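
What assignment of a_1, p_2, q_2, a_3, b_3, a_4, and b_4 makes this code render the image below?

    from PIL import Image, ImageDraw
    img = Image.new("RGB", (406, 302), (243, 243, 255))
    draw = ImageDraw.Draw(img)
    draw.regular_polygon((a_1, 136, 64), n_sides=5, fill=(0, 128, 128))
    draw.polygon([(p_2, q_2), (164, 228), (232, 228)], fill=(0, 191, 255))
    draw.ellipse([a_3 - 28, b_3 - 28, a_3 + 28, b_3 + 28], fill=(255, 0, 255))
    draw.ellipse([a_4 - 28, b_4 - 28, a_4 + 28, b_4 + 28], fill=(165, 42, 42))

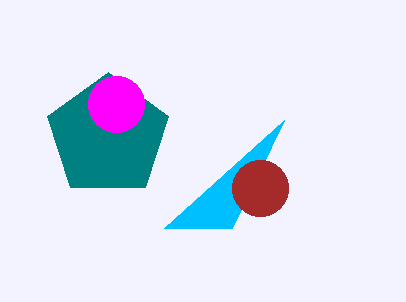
a_1 = 108, p_2 = 284, q_2 = 120, a_3 = 116, b_3 = 104, a_4 = 260, b_4 = 188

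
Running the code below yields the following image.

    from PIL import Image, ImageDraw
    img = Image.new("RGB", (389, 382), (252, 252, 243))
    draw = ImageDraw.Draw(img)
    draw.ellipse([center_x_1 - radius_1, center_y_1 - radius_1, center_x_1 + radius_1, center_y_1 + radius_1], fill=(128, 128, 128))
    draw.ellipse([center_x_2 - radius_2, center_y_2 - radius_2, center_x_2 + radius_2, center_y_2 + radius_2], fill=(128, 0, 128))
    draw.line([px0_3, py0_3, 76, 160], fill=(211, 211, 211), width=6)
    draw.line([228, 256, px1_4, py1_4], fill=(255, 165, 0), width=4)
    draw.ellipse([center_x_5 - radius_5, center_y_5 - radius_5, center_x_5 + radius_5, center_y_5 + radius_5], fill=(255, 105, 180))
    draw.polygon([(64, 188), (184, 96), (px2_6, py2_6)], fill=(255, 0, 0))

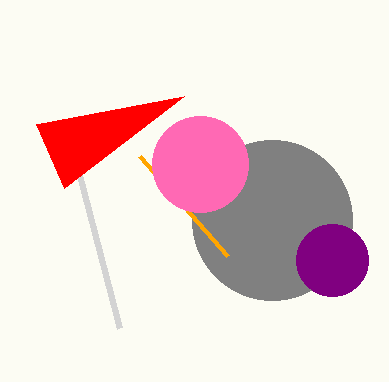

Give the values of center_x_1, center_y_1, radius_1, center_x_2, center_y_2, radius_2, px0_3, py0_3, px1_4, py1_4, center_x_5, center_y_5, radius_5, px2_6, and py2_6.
center_x_1 = 272; center_y_1 = 220; radius_1 = 80; center_x_2 = 332; center_y_2 = 260; radius_2 = 36; px0_3 = 120; py0_3 = 328; px1_4 = 140; py1_4 = 156; center_x_5 = 200; center_y_5 = 164; radius_5 = 48; px2_6 = 36; py2_6 = 124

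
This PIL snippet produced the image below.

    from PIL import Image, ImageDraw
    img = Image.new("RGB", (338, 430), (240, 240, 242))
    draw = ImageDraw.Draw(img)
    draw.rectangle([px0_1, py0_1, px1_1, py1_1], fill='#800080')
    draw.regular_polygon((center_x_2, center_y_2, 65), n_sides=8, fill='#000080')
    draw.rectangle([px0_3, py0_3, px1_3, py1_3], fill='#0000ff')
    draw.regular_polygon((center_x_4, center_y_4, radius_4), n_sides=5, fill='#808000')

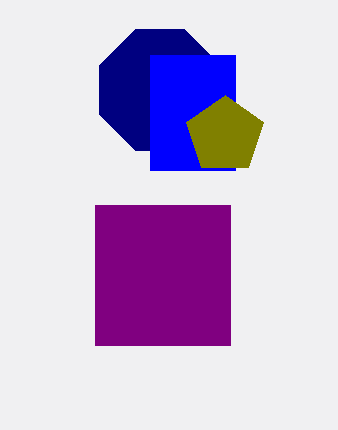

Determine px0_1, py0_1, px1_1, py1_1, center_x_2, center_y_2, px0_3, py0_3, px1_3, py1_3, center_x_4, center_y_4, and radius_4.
px0_1 = 95
py0_1 = 205
px1_1 = 230
py1_1 = 345
center_x_2 = 160
center_y_2 = 90
px0_3 = 150
py0_3 = 55
px1_3 = 235
py1_3 = 170
center_x_4 = 225
center_y_4 = 135
radius_4 = 40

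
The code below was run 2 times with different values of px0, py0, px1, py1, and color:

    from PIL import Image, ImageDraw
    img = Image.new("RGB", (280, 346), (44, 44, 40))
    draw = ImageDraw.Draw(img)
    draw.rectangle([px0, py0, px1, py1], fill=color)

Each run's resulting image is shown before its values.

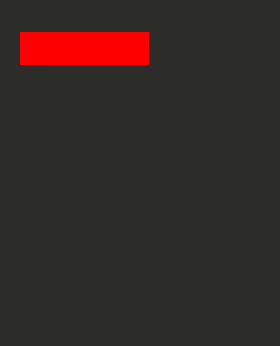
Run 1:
px0 = 20, py0 = 32, px1 = 148, py1 = 64, color = 'red'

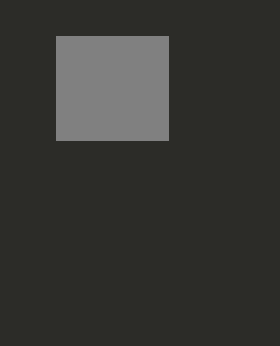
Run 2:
px0 = 56; py0 = 36; px1 = 168; py1 = 140; color = 'gray'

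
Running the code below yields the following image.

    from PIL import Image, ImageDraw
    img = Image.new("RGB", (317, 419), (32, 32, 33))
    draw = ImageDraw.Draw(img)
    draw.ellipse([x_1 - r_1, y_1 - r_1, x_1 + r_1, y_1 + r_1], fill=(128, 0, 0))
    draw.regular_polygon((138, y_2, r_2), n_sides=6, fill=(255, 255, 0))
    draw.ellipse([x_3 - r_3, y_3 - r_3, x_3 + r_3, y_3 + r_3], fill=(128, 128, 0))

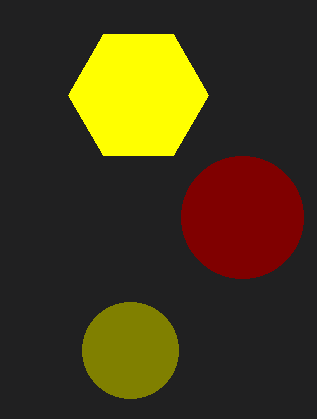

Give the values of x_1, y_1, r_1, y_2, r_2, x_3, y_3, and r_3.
x_1 = 242, y_1 = 217, r_1 = 61, y_2 = 95, r_2 = 70, x_3 = 130, y_3 = 350, r_3 = 48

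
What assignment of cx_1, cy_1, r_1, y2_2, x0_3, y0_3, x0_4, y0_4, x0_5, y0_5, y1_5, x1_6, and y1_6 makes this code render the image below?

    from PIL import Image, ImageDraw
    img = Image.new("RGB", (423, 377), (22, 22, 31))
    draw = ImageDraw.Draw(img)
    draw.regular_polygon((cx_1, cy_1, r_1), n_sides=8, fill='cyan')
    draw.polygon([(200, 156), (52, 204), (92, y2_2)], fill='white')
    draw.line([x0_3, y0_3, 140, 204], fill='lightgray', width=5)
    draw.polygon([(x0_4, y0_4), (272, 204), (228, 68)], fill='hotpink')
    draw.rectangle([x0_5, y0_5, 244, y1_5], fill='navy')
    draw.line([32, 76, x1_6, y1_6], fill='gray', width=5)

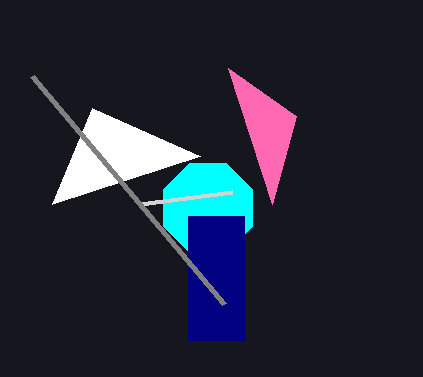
cx_1 = 208; cy_1 = 208; r_1 = 48; y2_2 = 108; x0_3 = 232; y0_3 = 192; x0_4 = 296; y0_4 = 116; x0_5 = 188; y0_5 = 216; y1_5 = 340; x1_6 = 224; y1_6 = 304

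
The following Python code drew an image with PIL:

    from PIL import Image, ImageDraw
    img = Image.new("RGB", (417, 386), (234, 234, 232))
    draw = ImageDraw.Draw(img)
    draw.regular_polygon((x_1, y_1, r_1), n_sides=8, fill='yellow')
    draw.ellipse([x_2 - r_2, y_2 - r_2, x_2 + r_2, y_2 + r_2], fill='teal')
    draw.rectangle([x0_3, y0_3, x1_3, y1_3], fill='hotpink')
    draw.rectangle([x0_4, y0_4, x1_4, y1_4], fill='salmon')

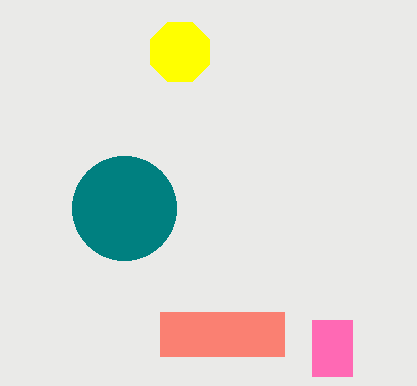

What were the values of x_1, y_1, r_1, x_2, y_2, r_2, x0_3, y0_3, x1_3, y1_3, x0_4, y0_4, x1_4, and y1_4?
x_1 = 180, y_1 = 52, r_1 = 32, x_2 = 124, y_2 = 208, r_2 = 52, x0_3 = 312, y0_3 = 320, x1_3 = 352, y1_3 = 376, x0_4 = 160, y0_4 = 312, x1_4 = 284, y1_4 = 356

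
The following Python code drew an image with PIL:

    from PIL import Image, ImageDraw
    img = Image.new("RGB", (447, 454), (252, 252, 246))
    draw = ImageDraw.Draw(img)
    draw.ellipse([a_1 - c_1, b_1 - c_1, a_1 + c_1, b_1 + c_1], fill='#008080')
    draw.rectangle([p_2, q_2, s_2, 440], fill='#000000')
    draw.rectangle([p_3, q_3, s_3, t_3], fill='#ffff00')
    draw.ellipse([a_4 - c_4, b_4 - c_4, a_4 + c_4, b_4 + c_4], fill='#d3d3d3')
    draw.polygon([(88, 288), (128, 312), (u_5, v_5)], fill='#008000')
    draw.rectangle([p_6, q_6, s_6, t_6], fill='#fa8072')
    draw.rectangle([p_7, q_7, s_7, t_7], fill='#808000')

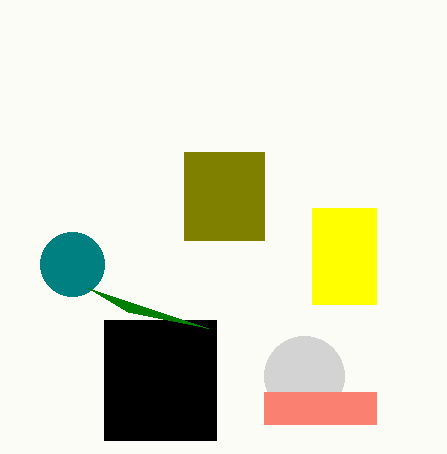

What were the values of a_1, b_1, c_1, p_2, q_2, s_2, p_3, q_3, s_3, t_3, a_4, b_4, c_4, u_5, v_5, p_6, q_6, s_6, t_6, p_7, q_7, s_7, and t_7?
a_1 = 72; b_1 = 264; c_1 = 32; p_2 = 104; q_2 = 320; s_2 = 216; p_3 = 312; q_3 = 208; s_3 = 376; t_3 = 304; a_4 = 304; b_4 = 376; c_4 = 40; u_5 = 208; v_5 = 328; p_6 = 264; q_6 = 392; s_6 = 376; t_6 = 424; p_7 = 184; q_7 = 152; s_7 = 264; t_7 = 240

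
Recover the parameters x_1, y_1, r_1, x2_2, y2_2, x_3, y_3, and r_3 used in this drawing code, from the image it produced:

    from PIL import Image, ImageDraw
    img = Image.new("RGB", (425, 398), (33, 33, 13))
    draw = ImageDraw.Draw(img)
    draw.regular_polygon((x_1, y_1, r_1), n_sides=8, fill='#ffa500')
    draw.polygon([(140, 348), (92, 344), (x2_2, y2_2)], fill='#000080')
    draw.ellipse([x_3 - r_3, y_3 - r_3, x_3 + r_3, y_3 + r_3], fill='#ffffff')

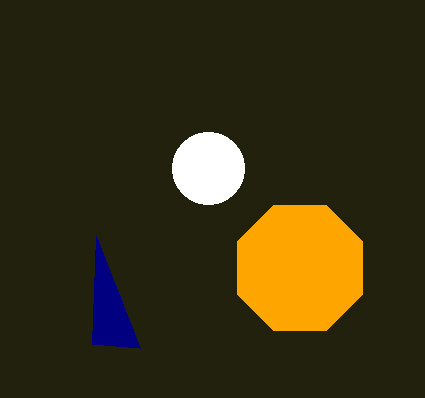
x_1 = 300; y_1 = 268; r_1 = 68; x2_2 = 96; y2_2 = 236; x_3 = 208; y_3 = 168; r_3 = 36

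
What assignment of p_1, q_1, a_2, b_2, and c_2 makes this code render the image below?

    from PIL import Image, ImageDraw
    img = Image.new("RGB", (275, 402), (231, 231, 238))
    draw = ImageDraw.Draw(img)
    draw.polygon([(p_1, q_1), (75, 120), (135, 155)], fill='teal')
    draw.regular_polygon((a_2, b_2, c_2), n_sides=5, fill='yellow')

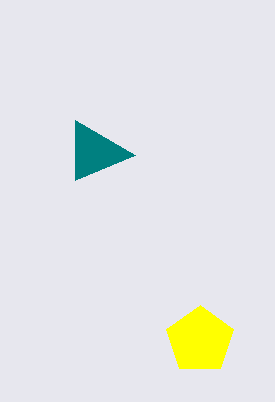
p_1 = 75, q_1 = 180, a_2 = 200, b_2 = 340, c_2 = 35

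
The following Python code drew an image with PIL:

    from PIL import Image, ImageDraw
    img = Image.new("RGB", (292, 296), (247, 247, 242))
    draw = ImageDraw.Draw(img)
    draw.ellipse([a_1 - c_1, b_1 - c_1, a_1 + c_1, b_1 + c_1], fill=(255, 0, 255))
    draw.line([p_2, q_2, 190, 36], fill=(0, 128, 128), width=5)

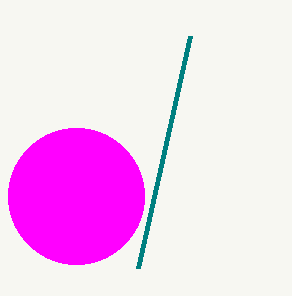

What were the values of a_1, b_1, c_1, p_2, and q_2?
a_1 = 76
b_1 = 196
c_1 = 68
p_2 = 138
q_2 = 268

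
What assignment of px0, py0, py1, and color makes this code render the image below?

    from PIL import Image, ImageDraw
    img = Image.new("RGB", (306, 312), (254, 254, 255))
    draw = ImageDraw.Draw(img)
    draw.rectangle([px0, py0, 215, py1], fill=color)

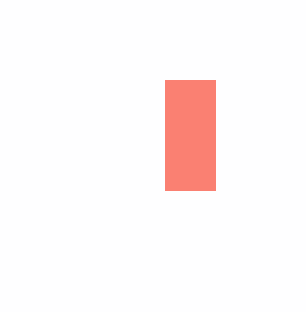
px0 = 165
py0 = 80
py1 = 190
color = 'salmon'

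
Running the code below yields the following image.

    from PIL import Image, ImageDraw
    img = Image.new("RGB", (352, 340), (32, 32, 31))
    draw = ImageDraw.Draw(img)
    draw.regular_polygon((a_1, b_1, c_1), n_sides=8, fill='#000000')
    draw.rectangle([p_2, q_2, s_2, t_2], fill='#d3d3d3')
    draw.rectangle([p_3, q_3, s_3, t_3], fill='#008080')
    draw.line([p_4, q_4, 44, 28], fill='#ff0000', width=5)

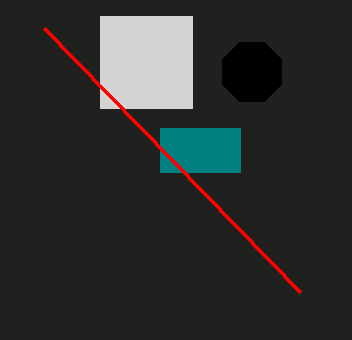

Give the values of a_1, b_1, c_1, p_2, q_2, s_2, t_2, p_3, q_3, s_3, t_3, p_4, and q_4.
a_1 = 252, b_1 = 72, c_1 = 32, p_2 = 100, q_2 = 16, s_2 = 192, t_2 = 108, p_3 = 160, q_3 = 128, s_3 = 240, t_3 = 172, p_4 = 300, q_4 = 292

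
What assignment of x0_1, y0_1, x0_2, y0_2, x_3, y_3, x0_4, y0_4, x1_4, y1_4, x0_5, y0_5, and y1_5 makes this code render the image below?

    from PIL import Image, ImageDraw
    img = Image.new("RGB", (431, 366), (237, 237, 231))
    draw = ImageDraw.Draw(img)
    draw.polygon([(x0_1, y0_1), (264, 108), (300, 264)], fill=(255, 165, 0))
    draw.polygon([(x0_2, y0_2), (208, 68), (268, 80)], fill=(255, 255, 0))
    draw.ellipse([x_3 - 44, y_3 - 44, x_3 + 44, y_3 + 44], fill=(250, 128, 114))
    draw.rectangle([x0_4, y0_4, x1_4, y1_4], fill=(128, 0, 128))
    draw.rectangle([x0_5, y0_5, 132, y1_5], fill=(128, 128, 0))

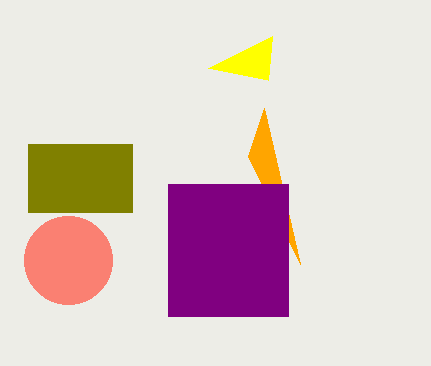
x0_1 = 248, y0_1 = 156, x0_2 = 272, y0_2 = 36, x_3 = 68, y_3 = 260, x0_4 = 168, y0_4 = 184, x1_4 = 288, y1_4 = 316, x0_5 = 28, y0_5 = 144, y1_5 = 212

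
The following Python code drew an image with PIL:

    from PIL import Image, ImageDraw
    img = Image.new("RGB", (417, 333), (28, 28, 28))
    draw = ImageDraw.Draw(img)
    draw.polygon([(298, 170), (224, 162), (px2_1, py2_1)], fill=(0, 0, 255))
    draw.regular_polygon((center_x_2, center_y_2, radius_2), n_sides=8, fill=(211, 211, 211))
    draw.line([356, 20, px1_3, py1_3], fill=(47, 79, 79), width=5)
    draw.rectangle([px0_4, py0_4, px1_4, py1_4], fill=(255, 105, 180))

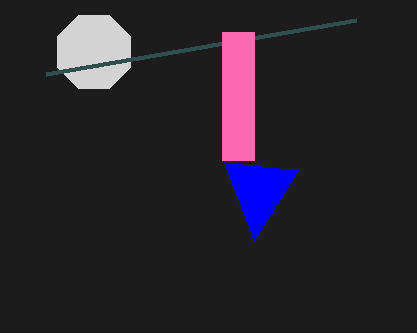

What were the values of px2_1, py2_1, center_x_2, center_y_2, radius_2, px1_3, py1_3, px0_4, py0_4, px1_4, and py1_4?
px2_1 = 254, py2_1 = 240, center_x_2 = 94, center_y_2 = 52, radius_2 = 40, px1_3 = 46, py1_3 = 74, px0_4 = 222, py0_4 = 32, px1_4 = 254, py1_4 = 160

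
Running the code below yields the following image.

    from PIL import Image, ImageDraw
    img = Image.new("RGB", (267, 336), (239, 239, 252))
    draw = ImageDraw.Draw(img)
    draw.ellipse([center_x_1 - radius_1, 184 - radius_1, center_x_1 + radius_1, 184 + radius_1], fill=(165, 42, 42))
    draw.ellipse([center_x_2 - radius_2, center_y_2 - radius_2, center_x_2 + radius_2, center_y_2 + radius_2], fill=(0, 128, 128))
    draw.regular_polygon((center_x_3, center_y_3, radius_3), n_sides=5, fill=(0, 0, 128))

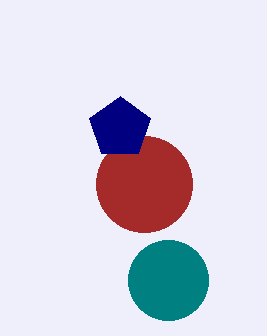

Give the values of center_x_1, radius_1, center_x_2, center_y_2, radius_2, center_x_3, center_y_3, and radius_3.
center_x_1 = 144; radius_1 = 48; center_x_2 = 168; center_y_2 = 280; radius_2 = 40; center_x_3 = 120; center_y_3 = 128; radius_3 = 32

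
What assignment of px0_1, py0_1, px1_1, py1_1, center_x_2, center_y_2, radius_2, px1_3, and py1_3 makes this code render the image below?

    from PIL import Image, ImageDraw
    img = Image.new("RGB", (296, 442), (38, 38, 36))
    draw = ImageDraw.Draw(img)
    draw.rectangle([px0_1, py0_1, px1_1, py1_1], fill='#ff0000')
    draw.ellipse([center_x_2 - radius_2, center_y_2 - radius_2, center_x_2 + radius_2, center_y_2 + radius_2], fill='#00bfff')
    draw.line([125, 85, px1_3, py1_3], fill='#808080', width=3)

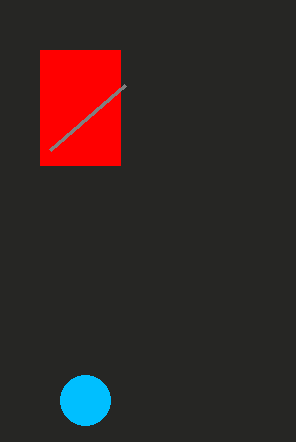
px0_1 = 40, py0_1 = 50, px1_1 = 120, py1_1 = 165, center_x_2 = 85, center_y_2 = 400, radius_2 = 25, px1_3 = 50, py1_3 = 150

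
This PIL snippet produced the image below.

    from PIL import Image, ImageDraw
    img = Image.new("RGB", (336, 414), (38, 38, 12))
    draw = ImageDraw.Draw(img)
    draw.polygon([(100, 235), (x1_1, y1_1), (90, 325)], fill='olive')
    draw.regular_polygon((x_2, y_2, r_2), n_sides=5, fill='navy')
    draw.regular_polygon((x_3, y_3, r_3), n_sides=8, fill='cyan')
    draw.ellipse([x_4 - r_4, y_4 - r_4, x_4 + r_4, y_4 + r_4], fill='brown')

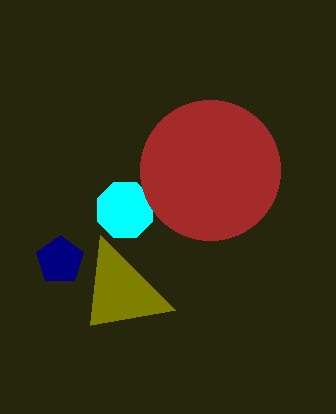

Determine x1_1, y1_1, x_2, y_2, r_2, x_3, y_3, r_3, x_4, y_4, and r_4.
x1_1 = 175; y1_1 = 310; x_2 = 60; y_2 = 260; r_2 = 25; x_3 = 125; y_3 = 210; r_3 = 30; x_4 = 210; y_4 = 170; r_4 = 70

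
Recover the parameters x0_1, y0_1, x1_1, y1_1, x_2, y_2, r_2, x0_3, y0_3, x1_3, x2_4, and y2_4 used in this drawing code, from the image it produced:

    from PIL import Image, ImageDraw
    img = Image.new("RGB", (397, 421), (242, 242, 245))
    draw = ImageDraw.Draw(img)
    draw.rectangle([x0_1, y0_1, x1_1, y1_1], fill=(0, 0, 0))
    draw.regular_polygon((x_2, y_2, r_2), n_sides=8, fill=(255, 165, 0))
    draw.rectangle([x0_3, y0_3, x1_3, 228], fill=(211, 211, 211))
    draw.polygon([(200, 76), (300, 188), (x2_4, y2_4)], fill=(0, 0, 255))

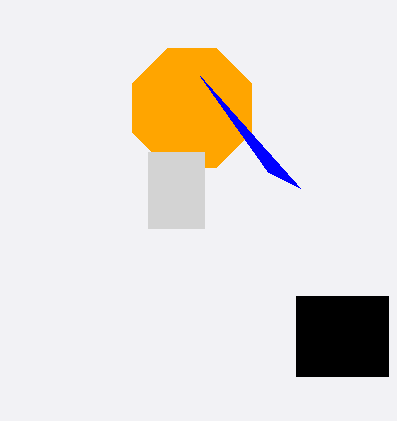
x0_1 = 296; y0_1 = 296; x1_1 = 388; y1_1 = 376; x_2 = 192; y_2 = 108; r_2 = 64; x0_3 = 148; y0_3 = 152; x1_3 = 204; x2_4 = 268; y2_4 = 172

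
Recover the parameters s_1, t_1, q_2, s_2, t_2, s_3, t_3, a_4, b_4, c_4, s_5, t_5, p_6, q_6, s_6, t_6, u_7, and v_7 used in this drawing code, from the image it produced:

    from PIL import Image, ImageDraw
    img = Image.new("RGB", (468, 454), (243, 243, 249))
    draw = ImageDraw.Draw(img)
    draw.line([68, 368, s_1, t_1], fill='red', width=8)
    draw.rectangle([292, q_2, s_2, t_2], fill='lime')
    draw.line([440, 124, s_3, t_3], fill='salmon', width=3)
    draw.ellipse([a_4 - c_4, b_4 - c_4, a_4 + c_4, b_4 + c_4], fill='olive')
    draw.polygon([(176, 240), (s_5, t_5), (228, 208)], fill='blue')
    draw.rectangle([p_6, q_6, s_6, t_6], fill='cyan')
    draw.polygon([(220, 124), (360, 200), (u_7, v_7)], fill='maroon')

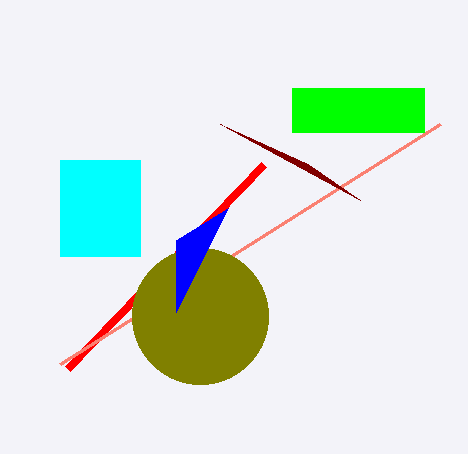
s_1 = 264, t_1 = 164, q_2 = 88, s_2 = 424, t_2 = 132, s_3 = 60, t_3 = 364, a_4 = 200, b_4 = 316, c_4 = 68, s_5 = 176, t_5 = 312, p_6 = 60, q_6 = 160, s_6 = 140, t_6 = 256, u_7 = 308, v_7 = 164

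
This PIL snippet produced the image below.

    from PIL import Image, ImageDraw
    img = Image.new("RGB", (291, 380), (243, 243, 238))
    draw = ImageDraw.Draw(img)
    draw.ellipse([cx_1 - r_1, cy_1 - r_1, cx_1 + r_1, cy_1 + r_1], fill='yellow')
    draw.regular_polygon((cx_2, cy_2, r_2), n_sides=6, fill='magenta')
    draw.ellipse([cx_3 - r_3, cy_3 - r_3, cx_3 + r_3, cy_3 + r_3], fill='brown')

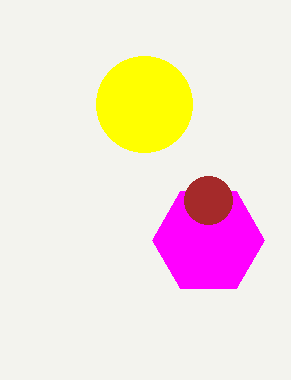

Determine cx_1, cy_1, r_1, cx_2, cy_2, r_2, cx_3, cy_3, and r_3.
cx_1 = 144
cy_1 = 104
r_1 = 48
cx_2 = 208
cy_2 = 240
r_2 = 56
cx_3 = 208
cy_3 = 200
r_3 = 24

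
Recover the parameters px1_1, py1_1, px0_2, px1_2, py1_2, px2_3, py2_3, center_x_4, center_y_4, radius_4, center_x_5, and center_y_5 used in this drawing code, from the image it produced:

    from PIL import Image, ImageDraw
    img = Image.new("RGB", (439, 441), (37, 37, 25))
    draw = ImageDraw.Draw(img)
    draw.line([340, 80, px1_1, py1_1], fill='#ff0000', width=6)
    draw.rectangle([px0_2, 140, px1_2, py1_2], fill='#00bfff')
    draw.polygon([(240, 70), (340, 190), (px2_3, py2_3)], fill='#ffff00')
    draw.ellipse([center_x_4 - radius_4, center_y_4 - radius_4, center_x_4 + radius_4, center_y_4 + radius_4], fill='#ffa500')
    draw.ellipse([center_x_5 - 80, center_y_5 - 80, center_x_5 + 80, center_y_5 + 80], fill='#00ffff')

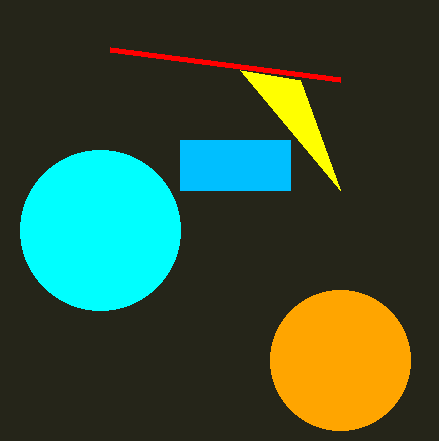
px1_1 = 110
py1_1 = 50
px0_2 = 180
px1_2 = 290
py1_2 = 190
px2_3 = 300
py2_3 = 80
center_x_4 = 340
center_y_4 = 360
radius_4 = 70
center_x_5 = 100
center_y_5 = 230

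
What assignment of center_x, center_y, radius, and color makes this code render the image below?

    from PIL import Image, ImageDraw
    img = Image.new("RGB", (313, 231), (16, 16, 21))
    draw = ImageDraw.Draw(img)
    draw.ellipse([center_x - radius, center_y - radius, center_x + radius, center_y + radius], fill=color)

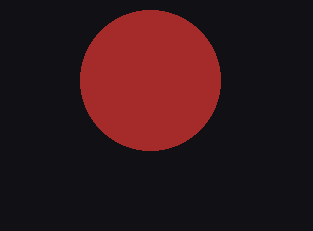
center_x = 150; center_y = 80; radius = 70; color = 'brown'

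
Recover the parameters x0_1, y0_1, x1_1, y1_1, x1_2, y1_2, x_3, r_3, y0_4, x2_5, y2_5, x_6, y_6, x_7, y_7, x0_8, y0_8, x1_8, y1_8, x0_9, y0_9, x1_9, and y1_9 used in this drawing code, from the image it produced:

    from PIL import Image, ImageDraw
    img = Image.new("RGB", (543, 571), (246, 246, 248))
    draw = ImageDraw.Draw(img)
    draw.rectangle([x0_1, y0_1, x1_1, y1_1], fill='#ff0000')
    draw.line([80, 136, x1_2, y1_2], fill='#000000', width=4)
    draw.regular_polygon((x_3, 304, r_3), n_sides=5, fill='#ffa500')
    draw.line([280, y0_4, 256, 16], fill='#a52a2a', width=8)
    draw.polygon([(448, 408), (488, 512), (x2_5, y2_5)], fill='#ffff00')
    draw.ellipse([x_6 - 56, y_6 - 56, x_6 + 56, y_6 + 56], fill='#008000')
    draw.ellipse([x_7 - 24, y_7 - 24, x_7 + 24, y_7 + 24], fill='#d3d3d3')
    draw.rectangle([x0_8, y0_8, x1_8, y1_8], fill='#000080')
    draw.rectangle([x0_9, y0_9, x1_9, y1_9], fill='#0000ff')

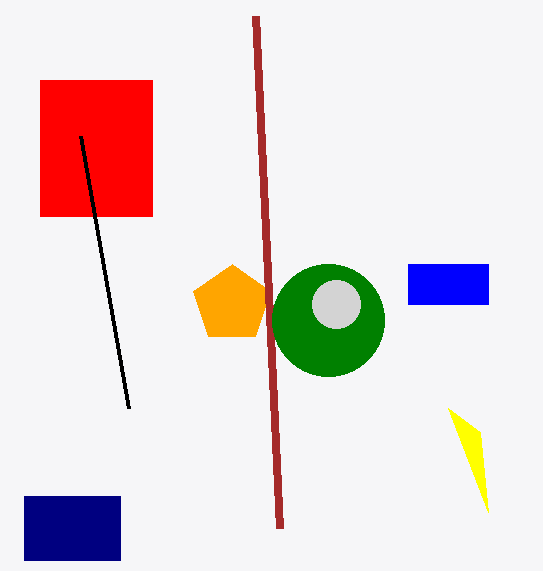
x0_1 = 40
y0_1 = 80
x1_1 = 152
y1_1 = 216
x1_2 = 128
y1_2 = 408
x_3 = 232
r_3 = 40
y0_4 = 528
x2_5 = 480
y2_5 = 432
x_6 = 328
y_6 = 320
x_7 = 336
y_7 = 304
x0_8 = 24
y0_8 = 496
x1_8 = 120
y1_8 = 560
x0_9 = 408
y0_9 = 264
x1_9 = 488
y1_9 = 304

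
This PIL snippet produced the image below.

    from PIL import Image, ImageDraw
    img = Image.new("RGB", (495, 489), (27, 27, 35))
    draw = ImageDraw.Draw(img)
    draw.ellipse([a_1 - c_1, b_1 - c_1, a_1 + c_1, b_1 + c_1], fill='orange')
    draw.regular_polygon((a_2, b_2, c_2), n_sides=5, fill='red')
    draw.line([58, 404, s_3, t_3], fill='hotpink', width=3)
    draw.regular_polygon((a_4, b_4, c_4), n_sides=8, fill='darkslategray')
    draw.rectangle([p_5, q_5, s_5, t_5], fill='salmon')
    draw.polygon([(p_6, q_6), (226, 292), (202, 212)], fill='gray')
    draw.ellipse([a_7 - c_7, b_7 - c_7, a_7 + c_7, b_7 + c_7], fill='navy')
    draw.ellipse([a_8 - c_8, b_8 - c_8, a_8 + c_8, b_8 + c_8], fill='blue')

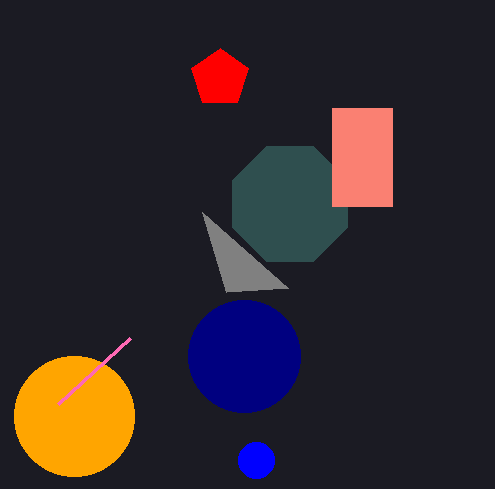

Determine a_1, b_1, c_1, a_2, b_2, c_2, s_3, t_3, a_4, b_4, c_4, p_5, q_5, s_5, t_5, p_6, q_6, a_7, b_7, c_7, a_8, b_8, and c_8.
a_1 = 74, b_1 = 416, c_1 = 60, a_2 = 220, b_2 = 78, c_2 = 30, s_3 = 130, t_3 = 338, a_4 = 290, b_4 = 204, c_4 = 62, p_5 = 332, q_5 = 108, s_5 = 392, t_5 = 206, p_6 = 288, q_6 = 288, a_7 = 244, b_7 = 356, c_7 = 56, a_8 = 256, b_8 = 460, c_8 = 18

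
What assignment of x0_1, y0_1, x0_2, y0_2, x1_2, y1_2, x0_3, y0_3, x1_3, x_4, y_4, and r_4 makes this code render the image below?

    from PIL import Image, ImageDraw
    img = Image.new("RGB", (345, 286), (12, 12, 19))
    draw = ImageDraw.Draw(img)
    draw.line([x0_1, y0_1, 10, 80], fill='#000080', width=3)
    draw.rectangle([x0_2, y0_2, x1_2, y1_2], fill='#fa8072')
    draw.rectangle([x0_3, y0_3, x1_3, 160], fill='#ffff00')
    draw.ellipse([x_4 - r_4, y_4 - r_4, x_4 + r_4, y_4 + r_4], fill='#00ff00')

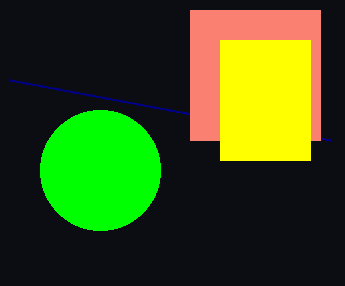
x0_1 = 330
y0_1 = 140
x0_2 = 190
y0_2 = 10
x1_2 = 320
y1_2 = 140
x0_3 = 220
y0_3 = 40
x1_3 = 310
x_4 = 100
y_4 = 170
r_4 = 60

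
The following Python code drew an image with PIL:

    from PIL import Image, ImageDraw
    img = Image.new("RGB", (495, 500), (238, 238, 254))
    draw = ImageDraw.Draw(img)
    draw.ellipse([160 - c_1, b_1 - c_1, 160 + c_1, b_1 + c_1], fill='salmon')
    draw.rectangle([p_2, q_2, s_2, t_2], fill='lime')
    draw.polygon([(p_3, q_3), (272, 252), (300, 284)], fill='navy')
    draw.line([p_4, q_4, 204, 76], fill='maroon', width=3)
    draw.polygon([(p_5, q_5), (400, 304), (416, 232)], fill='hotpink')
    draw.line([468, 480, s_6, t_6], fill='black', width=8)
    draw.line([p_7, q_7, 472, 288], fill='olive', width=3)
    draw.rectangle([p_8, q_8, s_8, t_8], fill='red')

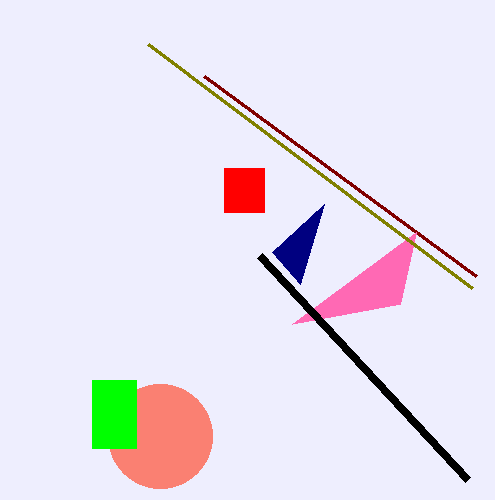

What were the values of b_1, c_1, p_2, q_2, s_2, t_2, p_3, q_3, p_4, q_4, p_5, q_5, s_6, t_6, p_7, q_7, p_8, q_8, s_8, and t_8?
b_1 = 436
c_1 = 52
p_2 = 92
q_2 = 380
s_2 = 136
t_2 = 448
p_3 = 324
q_3 = 204
p_4 = 476
q_4 = 276
p_5 = 292
q_5 = 324
s_6 = 260
t_6 = 256
p_7 = 148
q_7 = 44
p_8 = 224
q_8 = 168
s_8 = 264
t_8 = 212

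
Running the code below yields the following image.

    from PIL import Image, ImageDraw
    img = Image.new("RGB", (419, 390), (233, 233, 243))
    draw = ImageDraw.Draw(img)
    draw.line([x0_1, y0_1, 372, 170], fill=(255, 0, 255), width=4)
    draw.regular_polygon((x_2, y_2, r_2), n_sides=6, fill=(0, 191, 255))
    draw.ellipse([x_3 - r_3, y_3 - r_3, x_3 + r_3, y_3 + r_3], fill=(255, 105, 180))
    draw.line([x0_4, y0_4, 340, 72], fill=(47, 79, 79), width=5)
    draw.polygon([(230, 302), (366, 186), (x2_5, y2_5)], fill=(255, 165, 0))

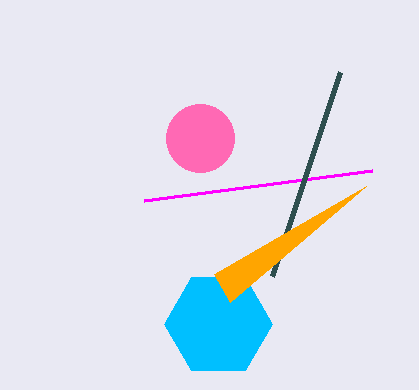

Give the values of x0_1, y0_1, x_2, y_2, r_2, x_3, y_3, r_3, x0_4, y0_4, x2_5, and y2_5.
x0_1 = 144
y0_1 = 200
x_2 = 218
y_2 = 324
r_2 = 54
x_3 = 200
y_3 = 138
r_3 = 34
x0_4 = 272
y0_4 = 276
x2_5 = 214
y2_5 = 274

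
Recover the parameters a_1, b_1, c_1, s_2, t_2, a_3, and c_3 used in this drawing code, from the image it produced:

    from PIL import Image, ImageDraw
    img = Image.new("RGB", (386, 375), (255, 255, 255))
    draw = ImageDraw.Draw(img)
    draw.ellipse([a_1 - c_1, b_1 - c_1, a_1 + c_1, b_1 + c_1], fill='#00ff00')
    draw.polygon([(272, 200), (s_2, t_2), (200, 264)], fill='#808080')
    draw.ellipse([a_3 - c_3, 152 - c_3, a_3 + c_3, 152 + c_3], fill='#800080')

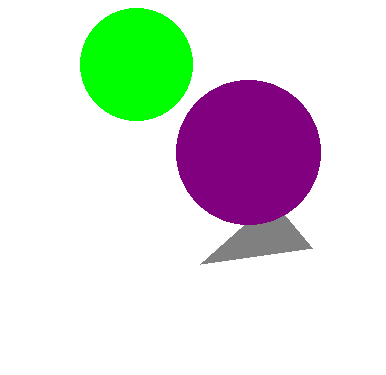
a_1 = 136; b_1 = 64; c_1 = 56; s_2 = 312; t_2 = 248; a_3 = 248; c_3 = 72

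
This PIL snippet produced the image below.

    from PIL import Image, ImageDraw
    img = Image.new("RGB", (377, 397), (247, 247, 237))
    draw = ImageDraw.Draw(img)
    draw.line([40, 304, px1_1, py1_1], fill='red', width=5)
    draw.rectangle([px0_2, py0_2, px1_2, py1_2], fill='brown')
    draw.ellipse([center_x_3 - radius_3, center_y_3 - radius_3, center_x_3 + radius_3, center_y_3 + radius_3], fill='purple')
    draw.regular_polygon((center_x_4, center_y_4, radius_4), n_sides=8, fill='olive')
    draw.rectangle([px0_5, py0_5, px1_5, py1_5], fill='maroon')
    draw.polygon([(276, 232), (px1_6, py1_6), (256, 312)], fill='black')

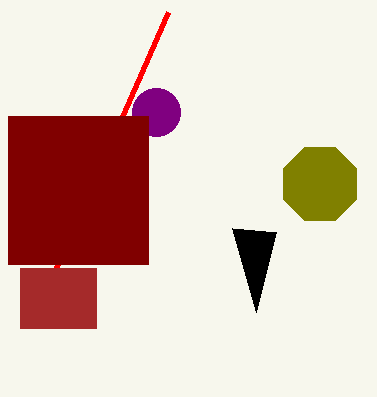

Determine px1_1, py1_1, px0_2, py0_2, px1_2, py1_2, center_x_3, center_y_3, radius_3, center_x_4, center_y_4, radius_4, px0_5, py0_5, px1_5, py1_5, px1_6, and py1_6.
px1_1 = 168, py1_1 = 12, px0_2 = 20, py0_2 = 268, px1_2 = 96, py1_2 = 328, center_x_3 = 156, center_y_3 = 112, radius_3 = 24, center_x_4 = 320, center_y_4 = 184, radius_4 = 40, px0_5 = 8, py0_5 = 116, px1_5 = 148, py1_5 = 264, px1_6 = 232, py1_6 = 228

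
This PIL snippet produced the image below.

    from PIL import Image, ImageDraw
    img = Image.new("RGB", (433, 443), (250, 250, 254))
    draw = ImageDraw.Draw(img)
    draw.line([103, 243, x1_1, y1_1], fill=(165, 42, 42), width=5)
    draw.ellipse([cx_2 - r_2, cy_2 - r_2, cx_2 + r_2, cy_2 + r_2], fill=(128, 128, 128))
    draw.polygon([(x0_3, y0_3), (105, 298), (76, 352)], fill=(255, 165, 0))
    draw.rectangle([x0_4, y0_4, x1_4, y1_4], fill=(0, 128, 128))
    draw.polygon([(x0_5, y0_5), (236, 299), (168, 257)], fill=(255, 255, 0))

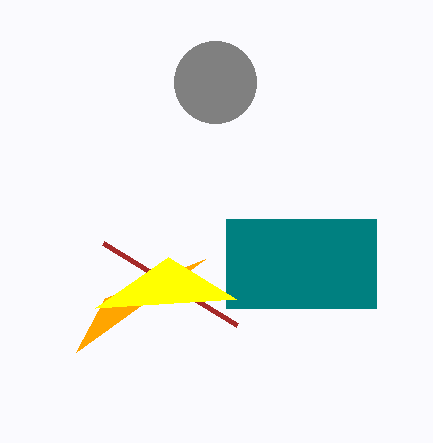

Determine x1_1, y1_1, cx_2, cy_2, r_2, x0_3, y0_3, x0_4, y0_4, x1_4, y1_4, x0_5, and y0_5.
x1_1 = 237, y1_1 = 325, cx_2 = 215, cy_2 = 82, r_2 = 41, x0_3 = 205, y0_3 = 259, x0_4 = 226, y0_4 = 219, x1_4 = 376, y1_4 = 308, x0_5 = 95, y0_5 = 308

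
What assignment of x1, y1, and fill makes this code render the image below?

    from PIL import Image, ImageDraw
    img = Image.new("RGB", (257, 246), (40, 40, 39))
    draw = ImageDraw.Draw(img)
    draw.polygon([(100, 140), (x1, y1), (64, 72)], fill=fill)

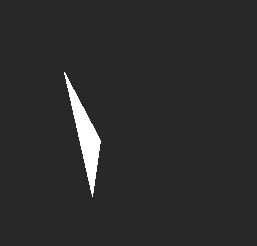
x1 = 92
y1 = 196
fill = 'white'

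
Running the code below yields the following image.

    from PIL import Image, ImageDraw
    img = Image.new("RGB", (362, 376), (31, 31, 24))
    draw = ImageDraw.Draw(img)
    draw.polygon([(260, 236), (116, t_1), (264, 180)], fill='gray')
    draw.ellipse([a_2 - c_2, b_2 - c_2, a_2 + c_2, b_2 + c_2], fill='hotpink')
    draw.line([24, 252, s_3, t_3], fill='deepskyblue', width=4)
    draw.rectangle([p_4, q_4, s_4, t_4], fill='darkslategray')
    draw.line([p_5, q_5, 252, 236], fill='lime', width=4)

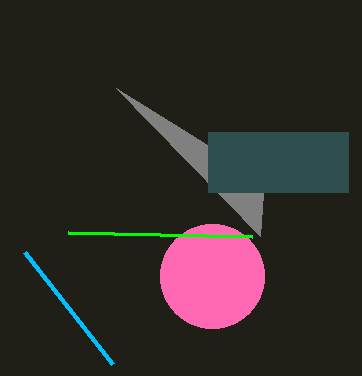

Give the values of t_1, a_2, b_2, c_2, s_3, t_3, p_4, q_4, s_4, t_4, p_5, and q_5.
t_1 = 88
a_2 = 212
b_2 = 276
c_2 = 52
s_3 = 112
t_3 = 364
p_4 = 208
q_4 = 132
s_4 = 348
t_4 = 192
p_5 = 68
q_5 = 232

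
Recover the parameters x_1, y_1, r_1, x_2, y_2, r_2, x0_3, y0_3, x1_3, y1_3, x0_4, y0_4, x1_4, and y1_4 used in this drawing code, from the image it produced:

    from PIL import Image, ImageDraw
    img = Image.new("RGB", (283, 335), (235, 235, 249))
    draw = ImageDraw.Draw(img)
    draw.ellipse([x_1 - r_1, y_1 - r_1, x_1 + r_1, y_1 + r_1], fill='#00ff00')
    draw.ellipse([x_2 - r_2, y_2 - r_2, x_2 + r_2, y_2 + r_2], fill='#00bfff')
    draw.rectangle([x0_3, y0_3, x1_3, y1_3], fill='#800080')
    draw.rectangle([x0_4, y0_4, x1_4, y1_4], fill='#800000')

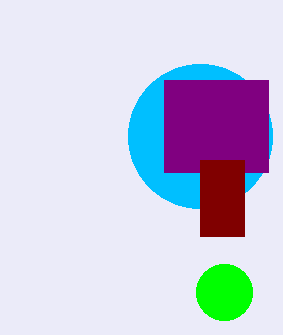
x_1 = 224, y_1 = 292, r_1 = 28, x_2 = 200, y_2 = 136, r_2 = 72, x0_3 = 164, y0_3 = 80, x1_3 = 268, y1_3 = 172, x0_4 = 200, y0_4 = 160, x1_4 = 244, y1_4 = 236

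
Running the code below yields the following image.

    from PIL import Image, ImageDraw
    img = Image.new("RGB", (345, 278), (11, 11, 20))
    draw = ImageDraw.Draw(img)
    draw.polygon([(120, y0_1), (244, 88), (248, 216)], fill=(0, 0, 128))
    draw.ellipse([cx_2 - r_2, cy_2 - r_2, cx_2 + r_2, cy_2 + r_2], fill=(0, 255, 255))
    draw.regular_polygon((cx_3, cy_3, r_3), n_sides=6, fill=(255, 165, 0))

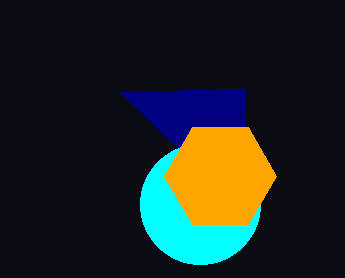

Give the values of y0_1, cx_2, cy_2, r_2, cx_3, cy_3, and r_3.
y0_1 = 92, cx_2 = 200, cy_2 = 204, r_2 = 60, cx_3 = 220, cy_3 = 176, r_3 = 56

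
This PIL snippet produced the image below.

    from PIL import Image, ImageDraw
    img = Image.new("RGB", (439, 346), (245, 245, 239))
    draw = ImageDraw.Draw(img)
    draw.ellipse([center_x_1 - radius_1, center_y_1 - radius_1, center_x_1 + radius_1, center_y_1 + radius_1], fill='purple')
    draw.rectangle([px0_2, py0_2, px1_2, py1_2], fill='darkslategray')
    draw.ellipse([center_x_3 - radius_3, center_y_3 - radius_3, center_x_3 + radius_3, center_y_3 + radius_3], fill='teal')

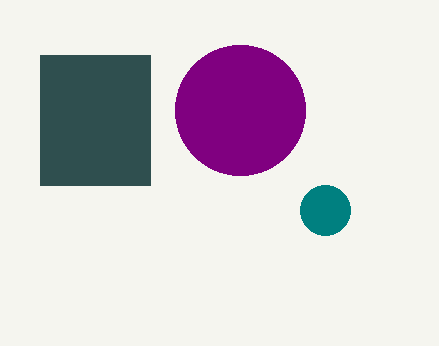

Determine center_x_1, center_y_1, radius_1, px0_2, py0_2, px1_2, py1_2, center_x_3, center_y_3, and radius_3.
center_x_1 = 240; center_y_1 = 110; radius_1 = 65; px0_2 = 40; py0_2 = 55; px1_2 = 150; py1_2 = 185; center_x_3 = 325; center_y_3 = 210; radius_3 = 25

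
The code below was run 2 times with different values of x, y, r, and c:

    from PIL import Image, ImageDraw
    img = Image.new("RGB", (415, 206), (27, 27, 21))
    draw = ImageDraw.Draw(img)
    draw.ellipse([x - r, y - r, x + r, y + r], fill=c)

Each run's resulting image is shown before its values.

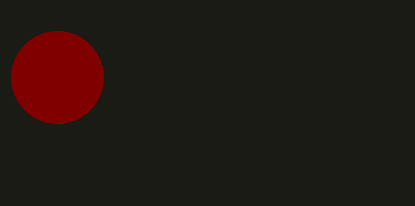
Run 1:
x = 57
y = 77
r = 46
c = 'maroon'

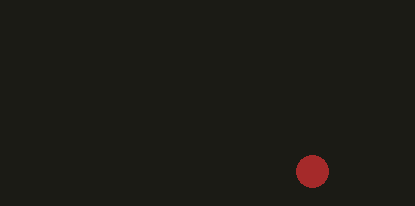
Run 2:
x = 312
y = 171
r = 16
c = 'brown'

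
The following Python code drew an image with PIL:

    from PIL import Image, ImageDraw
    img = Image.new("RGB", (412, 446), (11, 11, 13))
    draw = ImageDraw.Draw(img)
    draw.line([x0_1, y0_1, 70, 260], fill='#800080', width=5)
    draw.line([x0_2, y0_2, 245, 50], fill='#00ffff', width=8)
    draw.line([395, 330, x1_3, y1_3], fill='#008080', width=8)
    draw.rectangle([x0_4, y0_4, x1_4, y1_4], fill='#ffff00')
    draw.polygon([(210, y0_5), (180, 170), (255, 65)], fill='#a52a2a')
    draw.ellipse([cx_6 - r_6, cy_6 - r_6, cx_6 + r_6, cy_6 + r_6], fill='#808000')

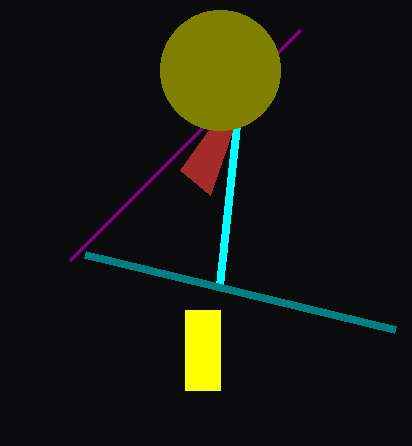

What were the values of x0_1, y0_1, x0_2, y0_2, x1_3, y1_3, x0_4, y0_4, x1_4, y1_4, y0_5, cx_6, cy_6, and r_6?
x0_1 = 300; y0_1 = 30; x0_2 = 220; y0_2 = 285; x1_3 = 85; y1_3 = 255; x0_4 = 185; y0_4 = 310; x1_4 = 220; y1_4 = 390; y0_5 = 195; cx_6 = 220; cy_6 = 70; r_6 = 60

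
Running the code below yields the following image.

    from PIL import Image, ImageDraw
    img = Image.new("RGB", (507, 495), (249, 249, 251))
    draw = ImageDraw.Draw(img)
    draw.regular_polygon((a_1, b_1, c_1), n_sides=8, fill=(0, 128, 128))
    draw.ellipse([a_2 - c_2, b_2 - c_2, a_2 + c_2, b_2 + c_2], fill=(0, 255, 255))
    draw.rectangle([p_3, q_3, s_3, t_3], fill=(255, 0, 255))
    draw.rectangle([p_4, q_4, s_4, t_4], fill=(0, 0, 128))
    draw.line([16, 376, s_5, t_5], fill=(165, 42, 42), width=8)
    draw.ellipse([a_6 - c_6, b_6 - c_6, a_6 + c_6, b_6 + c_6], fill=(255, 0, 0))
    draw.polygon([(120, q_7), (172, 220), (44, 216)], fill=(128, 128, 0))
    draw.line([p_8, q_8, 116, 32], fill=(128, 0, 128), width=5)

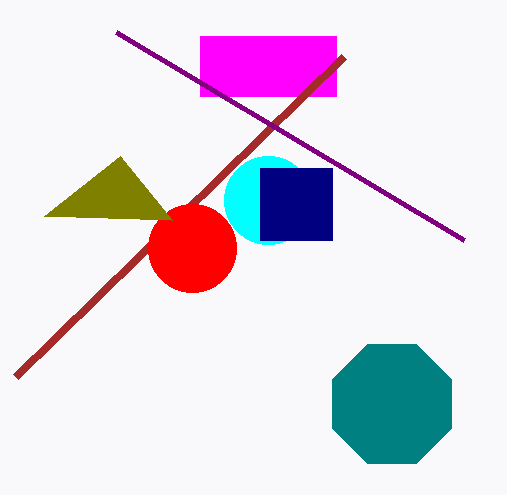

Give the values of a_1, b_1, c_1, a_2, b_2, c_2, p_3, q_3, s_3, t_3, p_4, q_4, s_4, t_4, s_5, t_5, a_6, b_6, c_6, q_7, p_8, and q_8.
a_1 = 392
b_1 = 404
c_1 = 64
a_2 = 268
b_2 = 200
c_2 = 44
p_3 = 200
q_3 = 36
s_3 = 336
t_3 = 96
p_4 = 260
q_4 = 168
s_4 = 332
t_4 = 240
s_5 = 344
t_5 = 56
a_6 = 192
b_6 = 248
c_6 = 44
q_7 = 156
p_8 = 464
q_8 = 240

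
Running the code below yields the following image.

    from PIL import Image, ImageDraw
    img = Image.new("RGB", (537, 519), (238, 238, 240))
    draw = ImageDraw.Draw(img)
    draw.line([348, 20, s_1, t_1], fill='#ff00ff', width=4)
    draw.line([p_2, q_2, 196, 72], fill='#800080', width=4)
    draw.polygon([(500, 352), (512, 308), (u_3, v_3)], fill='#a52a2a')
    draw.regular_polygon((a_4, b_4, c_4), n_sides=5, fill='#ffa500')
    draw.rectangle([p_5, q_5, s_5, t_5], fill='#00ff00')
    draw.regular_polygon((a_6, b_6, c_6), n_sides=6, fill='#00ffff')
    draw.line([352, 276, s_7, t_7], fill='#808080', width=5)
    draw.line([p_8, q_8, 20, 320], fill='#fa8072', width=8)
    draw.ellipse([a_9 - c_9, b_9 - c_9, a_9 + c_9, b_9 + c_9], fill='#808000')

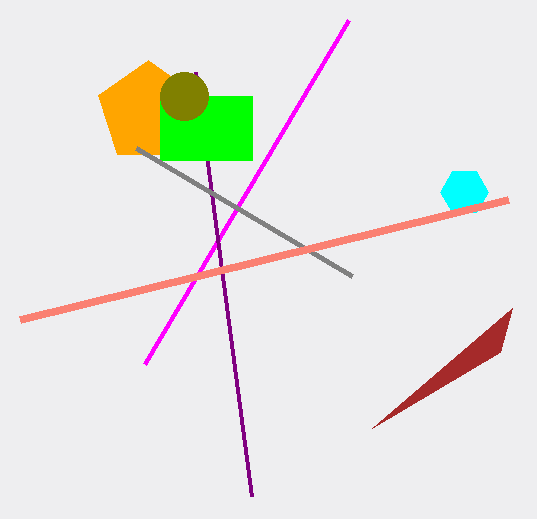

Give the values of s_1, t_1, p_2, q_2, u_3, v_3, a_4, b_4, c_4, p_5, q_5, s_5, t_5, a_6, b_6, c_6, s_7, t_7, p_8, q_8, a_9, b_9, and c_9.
s_1 = 144; t_1 = 364; p_2 = 252; q_2 = 496; u_3 = 372; v_3 = 428; a_4 = 148; b_4 = 112; c_4 = 52; p_5 = 160; q_5 = 96; s_5 = 252; t_5 = 160; a_6 = 464; b_6 = 192; c_6 = 24; s_7 = 136; t_7 = 148; p_8 = 508; q_8 = 200; a_9 = 184; b_9 = 96; c_9 = 24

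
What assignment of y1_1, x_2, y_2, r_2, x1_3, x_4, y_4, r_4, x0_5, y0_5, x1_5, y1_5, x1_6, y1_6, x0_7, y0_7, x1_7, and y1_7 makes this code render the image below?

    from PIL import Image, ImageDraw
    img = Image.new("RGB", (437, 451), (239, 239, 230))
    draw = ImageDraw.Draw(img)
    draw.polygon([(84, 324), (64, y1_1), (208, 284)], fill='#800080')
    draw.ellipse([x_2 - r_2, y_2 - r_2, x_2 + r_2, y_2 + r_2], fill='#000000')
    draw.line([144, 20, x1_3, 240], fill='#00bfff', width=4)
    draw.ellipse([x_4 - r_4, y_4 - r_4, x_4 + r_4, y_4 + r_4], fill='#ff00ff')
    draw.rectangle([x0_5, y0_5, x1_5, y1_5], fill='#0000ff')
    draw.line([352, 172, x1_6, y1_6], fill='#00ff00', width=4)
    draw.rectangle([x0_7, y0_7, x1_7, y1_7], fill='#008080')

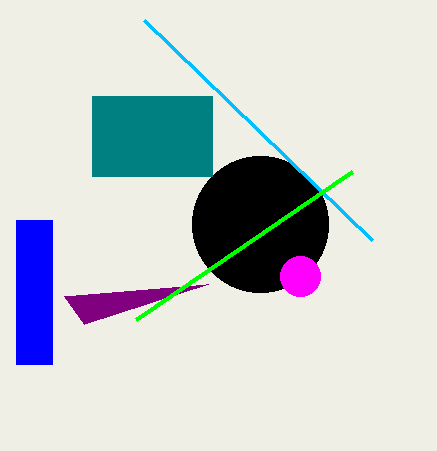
y1_1 = 296; x_2 = 260; y_2 = 224; r_2 = 68; x1_3 = 372; x_4 = 300; y_4 = 276; r_4 = 20; x0_5 = 16; y0_5 = 220; x1_5 = 52; y1_5 = 364; x1_6 = 136; y1_6 = 320; x0_7 = 92; y0_7 = 96; x1_7 = 212; y1_7 = 176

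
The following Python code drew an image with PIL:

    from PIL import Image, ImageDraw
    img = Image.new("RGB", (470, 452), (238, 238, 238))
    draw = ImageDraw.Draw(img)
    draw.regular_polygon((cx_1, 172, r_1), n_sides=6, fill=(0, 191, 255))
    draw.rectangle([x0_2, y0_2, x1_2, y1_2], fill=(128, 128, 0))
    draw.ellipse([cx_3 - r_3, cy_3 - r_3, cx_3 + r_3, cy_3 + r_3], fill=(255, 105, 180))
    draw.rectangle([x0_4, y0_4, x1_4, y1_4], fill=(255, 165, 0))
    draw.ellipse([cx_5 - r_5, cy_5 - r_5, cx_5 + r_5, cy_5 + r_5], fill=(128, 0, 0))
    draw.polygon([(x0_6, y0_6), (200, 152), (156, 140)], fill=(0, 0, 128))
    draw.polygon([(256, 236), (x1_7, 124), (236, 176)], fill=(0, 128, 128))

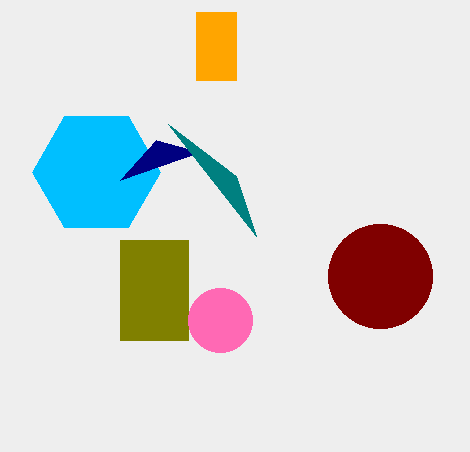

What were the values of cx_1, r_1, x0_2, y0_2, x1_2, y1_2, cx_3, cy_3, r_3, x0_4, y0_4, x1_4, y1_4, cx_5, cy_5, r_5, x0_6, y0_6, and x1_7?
cx_1 = 96, r_1 = 64, x0_2 = 120, y0_2 = 240, x1_2 = 188, y1_2 = 340, cx_3 = 220, cy_3 = 320, r_3 = 32, x0_4 = 196, y0_4 = 12, x1_4 = 236, y1_4 = 80, cx_5 = 380, cy_5 = 276, r_5 = 52, x0_6 = 120, y0_6 = 180, x1_7 = 168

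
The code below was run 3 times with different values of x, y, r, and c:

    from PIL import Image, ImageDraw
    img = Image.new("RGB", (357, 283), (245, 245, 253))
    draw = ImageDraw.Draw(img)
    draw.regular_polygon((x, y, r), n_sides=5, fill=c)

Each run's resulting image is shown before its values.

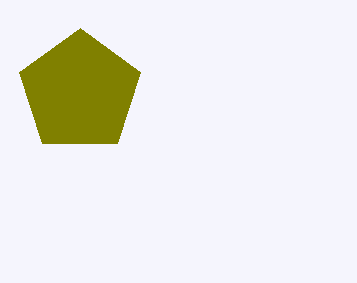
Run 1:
x = 80
y = 92
r = 64
c = 'olive'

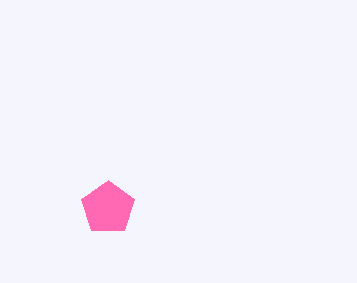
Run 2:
x = 108; y = 208; r = 28; c = 'hotpink'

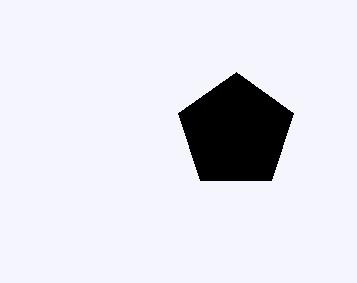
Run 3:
x = 236
y = 132
r = 60
c = 'black'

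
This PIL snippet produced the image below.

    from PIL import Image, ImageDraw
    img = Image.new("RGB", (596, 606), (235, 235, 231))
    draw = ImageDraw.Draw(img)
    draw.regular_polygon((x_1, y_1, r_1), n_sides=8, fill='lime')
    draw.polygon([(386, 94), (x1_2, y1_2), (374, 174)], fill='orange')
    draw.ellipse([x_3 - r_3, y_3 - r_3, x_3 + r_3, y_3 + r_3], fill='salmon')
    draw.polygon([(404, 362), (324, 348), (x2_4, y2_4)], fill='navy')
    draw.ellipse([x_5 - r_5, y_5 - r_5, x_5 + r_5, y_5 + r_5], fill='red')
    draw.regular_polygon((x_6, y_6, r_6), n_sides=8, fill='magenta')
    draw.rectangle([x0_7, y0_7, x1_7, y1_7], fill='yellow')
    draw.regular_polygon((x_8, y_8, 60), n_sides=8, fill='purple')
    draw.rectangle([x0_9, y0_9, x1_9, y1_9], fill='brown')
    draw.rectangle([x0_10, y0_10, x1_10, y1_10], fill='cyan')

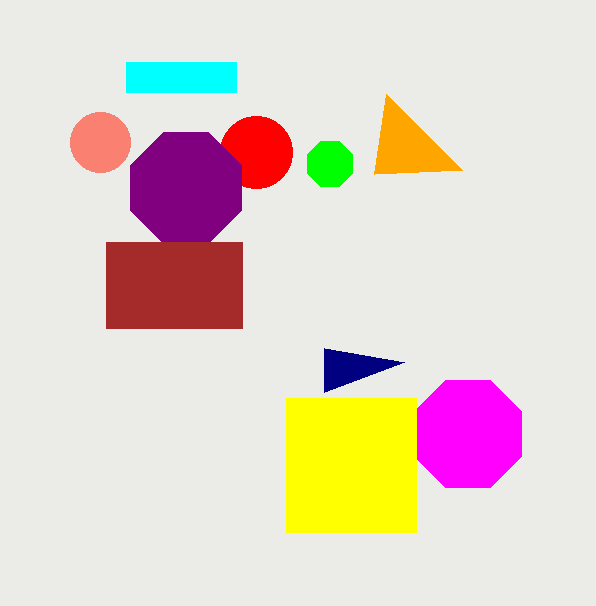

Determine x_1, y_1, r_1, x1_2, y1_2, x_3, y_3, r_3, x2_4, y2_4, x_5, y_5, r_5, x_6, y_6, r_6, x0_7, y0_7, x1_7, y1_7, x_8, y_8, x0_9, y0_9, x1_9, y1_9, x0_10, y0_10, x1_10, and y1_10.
x_1 = 330, y_1 = 164, r_1 = 24, x1_2 = 462, y1_2 = 170, x_3 = 100, y_3 = 142, r_3 = 30, x2_4 = 324, y2_4 = 392, x_5 = 256, y_5 = 152, r_5 = 36, x_6 = 468, y_6 = 434, r_6 = 58, x0_7 = 286, y0_7 = 398, x1_7 = 416, y1_7 = 532, x_8 = 186, y_8 = 188, x0_9 = 106, y0_9 = 242, x1_9 = 242, y1_9 = 328, x0_10 = 126, y0_10 = 62, x1_10 = 236, y1_10 = 92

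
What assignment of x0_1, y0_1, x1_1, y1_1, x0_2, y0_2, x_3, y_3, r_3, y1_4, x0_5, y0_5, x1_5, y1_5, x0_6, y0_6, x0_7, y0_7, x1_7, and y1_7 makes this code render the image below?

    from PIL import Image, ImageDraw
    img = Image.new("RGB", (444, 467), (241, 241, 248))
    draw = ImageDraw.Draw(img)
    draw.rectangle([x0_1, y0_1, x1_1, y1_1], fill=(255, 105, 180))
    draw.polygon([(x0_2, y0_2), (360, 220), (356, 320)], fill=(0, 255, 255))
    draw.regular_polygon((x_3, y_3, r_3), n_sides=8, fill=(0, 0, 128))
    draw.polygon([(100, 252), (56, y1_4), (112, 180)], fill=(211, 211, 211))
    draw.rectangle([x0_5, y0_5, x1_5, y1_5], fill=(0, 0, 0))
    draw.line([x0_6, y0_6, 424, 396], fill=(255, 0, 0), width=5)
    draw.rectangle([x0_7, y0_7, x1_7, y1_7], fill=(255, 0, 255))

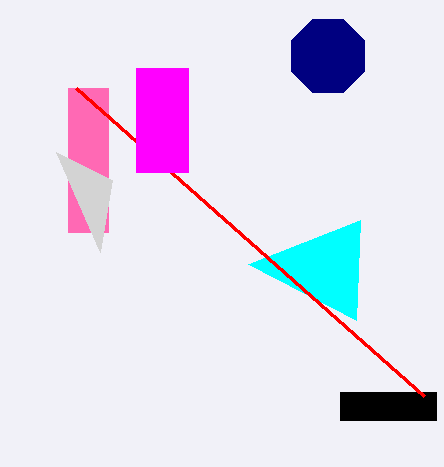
x0_1 = 68
y0_1 = 88
x1_1 = 108
y1_1 = 232
x0_2 = 248
y0_2 = 264
x_3 = 328
y_3 = 56
r_3 = 40
y1_4 = 152
x0_5 = 340
y0_5 = 392
x1_5 = 436
y1_5 = 420
x0_6 = 76
y0_6 = 88
x0_7 = 136
y0_7 = 68
x1_7 = 188
y1_7 = 172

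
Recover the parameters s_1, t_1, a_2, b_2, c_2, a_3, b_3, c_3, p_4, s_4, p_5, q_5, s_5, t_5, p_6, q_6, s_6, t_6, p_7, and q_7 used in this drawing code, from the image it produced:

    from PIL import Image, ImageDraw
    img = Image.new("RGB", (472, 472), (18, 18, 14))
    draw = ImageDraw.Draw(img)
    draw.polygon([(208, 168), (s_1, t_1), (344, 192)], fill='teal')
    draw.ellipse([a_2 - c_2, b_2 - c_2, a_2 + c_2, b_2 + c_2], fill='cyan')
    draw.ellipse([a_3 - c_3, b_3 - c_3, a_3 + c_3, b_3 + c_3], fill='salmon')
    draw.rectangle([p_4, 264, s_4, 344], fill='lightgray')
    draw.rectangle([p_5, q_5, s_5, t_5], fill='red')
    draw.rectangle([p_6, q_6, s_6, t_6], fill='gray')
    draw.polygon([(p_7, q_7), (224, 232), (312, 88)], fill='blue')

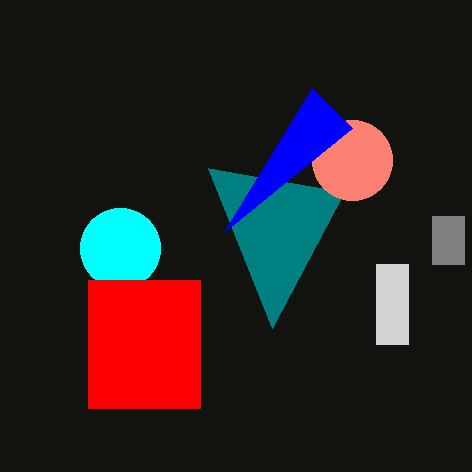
s_1 = 272; t_1 = 328; a_2 = 120; b_2 = 248; c_2 = 40; a_3 = 352; b_3 = 160; c_3 = 40; p_4 = 376; s_4 = 408; p_5 = 88; q_5 = 280; s_5 = 200; t_5 = 408; p_6 = 432; q_6 = 216; s_6 = 464; t_6 = 264; p_7 = 352; q_7 = 128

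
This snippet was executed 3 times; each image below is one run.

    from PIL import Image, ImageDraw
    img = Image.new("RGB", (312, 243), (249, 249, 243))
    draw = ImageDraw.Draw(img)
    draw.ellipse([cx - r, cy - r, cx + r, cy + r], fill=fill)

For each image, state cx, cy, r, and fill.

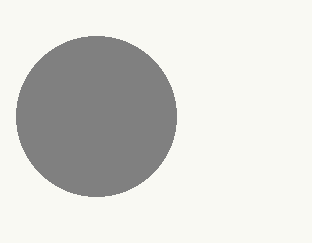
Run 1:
cx = 96
cy = 116
r = 80
fill = 'gray'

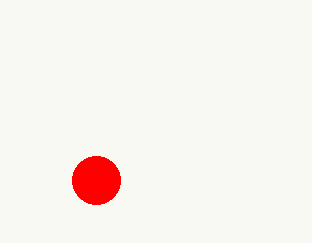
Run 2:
cx = 96; cy = 180; r = 24; fill = 'red'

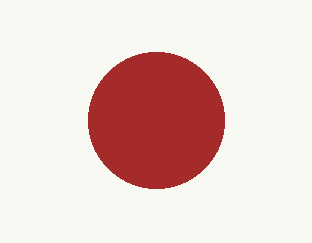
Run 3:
cx = 156, cy = 120, r = 68, fill = 'brown'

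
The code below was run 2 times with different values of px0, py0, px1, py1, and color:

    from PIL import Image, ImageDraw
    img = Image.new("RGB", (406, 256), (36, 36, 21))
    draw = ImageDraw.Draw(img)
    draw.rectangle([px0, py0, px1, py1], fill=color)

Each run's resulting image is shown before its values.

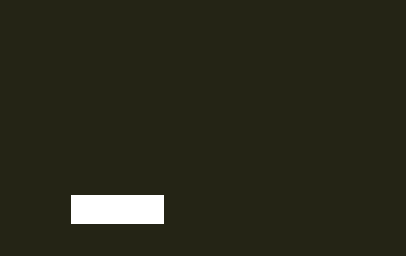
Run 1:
px0 = 71, py0 = 195, px1 = 163, py1 = 223, color = 'white'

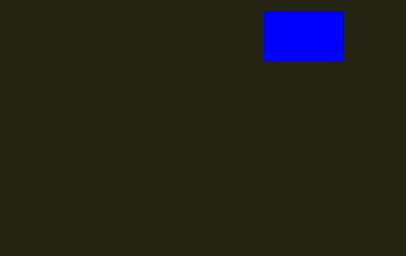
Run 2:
px0 = 264, py0 = 11, px1 = 343, py1 = 61, color = 'blue'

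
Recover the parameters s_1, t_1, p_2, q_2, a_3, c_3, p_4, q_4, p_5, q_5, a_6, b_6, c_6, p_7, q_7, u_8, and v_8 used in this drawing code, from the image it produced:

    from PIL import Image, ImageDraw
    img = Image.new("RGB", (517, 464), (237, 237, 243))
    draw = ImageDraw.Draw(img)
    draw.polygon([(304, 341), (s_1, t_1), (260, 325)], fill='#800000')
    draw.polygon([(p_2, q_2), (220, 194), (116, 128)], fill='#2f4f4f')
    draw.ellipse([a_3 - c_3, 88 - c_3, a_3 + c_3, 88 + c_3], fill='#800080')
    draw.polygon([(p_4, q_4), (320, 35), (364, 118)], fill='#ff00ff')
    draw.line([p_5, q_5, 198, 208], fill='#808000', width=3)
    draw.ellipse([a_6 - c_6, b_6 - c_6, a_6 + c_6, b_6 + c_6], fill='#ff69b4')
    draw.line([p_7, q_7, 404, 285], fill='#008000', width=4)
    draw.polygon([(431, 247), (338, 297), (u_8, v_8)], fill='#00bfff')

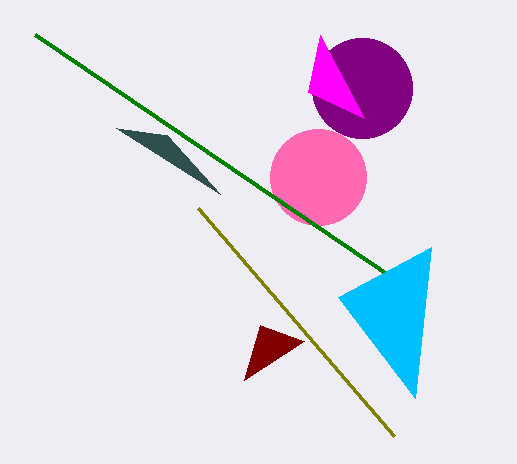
s_1 = 244
t_1 = 380
p_2 = 167
q_2 = 135
a_3 = 362
c_3 = 50
p_4 = 308
q_4 = 92
p_5 = 394
q_5 = 436
a_6 = 318
b_6 = 177
c_6 = 48
p_7 = 35
q_7 = 34
u_8 = 415
v_8 = 398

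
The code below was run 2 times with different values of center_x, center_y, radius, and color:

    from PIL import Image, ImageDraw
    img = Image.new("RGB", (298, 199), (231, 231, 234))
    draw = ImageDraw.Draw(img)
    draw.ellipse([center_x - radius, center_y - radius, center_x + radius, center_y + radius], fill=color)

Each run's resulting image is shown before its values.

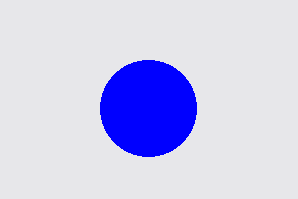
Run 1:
center_x = 148, center_y = 108, radius = 48, color = 'blue'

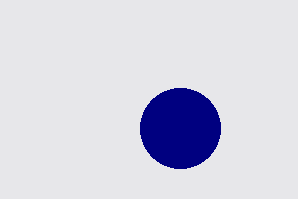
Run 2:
center_x = 180; center_y = 128; radius = 40; color = 'navy'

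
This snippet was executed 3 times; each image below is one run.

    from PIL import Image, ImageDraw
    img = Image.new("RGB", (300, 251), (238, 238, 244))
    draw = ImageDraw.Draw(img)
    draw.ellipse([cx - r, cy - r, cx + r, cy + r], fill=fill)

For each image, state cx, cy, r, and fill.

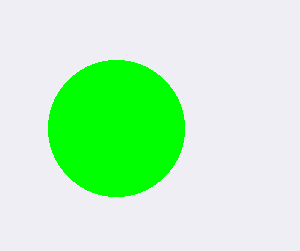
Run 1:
cx = 116, cy = 128, r = 68, fill = 'lime'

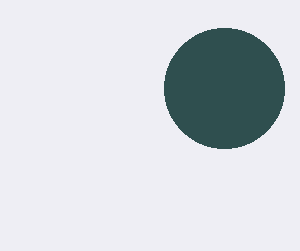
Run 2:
cx = 224
cy = 88
r = 60
fill = 'darkslategray'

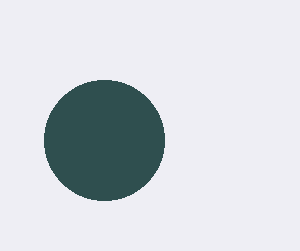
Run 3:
cx = 104
cy = 140
r = 60
fill = 'darkslategray'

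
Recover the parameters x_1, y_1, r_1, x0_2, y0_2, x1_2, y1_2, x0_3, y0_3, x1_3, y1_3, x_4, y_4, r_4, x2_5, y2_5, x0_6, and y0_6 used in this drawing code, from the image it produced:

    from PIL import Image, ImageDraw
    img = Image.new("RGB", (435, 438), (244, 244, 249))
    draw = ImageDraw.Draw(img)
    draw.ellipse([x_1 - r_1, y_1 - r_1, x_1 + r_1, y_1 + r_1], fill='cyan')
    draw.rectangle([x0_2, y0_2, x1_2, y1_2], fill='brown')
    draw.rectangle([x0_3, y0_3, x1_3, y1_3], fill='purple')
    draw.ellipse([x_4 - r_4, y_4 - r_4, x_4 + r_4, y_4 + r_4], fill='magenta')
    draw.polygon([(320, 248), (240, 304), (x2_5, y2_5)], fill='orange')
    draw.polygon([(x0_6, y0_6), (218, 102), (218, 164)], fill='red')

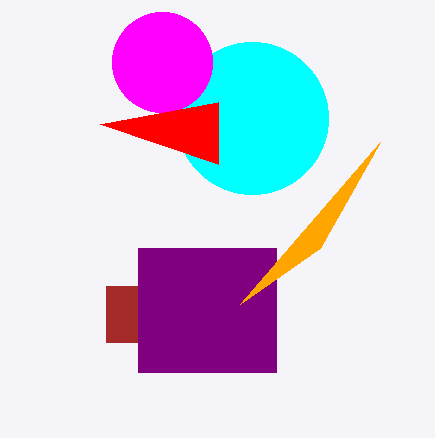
x_1 = 252, y_1 = 118, r_1 = 76, x0_2 = 106, y0_2 = 286, x1_2 = 138, y1_2 = 342, x0_3 = 138, y0_3 = 248, x1_3 = 276, y1_3 = 372, x_4 = 162, y_4 = 62, r_4 = 50, x2_5 = 380, y2_5 = 142, x0_6 = 100, y0_6 = 124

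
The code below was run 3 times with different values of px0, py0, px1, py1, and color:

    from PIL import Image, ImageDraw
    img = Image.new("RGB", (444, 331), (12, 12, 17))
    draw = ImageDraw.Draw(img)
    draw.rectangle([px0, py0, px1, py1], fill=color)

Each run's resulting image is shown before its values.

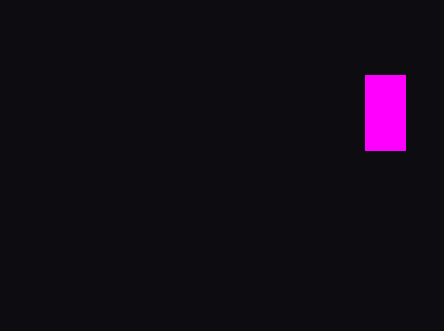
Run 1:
px0 = 365
py0 = 75
px1 = 405
py1 = 150
color = 'magenta'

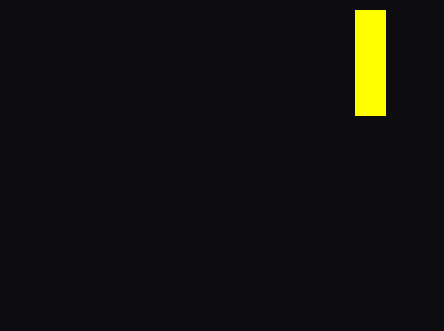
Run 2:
px0 = 355
py0 = 10
px1 = 385
py1 = 115
color = 'yellow'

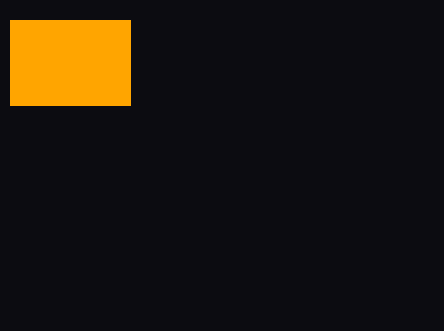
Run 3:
px0 = 10, py0 = 20, px1 = 130, py1 = 105, color = 'orange'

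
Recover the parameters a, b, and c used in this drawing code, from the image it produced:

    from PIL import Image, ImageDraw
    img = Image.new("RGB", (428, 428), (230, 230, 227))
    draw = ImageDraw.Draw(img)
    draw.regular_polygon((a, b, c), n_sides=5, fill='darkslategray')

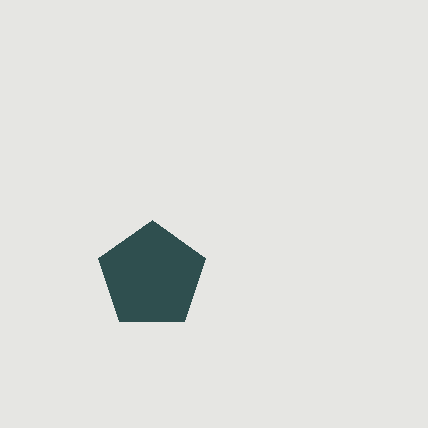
a = 152; b = 276; c = 56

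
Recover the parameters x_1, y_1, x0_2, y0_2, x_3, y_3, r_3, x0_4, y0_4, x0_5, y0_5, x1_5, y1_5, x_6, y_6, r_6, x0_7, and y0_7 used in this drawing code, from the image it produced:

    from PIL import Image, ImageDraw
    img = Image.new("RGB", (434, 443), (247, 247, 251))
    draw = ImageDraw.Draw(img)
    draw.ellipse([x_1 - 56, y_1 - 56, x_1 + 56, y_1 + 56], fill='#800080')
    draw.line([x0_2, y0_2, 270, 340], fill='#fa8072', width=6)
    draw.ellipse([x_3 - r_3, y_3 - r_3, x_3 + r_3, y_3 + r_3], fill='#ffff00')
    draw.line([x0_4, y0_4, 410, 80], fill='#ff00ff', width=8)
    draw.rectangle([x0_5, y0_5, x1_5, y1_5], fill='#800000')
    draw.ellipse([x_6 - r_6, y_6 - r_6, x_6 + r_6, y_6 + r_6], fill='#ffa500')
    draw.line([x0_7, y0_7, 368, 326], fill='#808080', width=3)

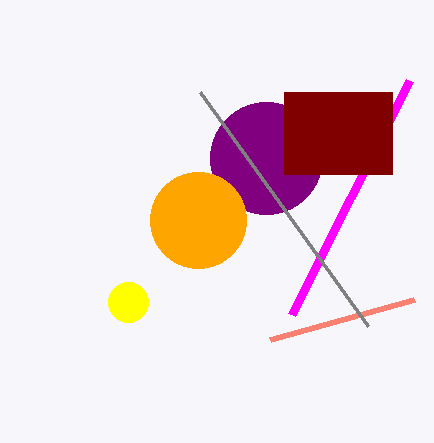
x_1 = 266; y_1 = 158; x0_2 = 414; y0_2 = 300; x_3 = 128; y_3 = 302; r_3 = 20; x0_4 = 292; y0_4 = 314; x0_5 = 284; y0_5 = 92; x1_5 = 392; y1_5 = 174; x_6 = 198; y_6 = 220; r_6 = 48; x0_7 = 200; y0_7 = 92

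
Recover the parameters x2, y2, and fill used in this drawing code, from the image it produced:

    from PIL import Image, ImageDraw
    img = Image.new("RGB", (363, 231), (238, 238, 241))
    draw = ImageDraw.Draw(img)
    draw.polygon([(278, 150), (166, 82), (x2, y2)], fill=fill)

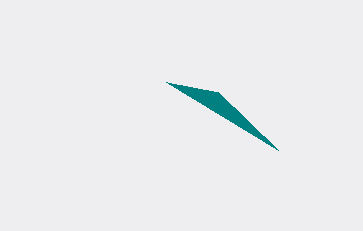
x2 = 218, y2 = 92, fill = 'teal'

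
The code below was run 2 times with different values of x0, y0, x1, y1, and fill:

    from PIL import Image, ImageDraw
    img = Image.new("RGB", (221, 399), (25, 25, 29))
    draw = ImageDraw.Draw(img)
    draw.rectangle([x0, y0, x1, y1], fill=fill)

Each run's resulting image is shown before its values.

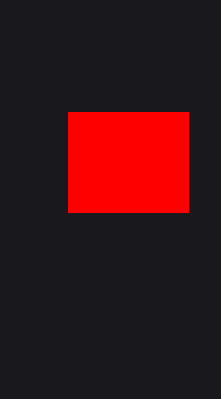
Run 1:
x0 = 68; y0 = 112; x1 = 188; y1 = 212; fill = 'red'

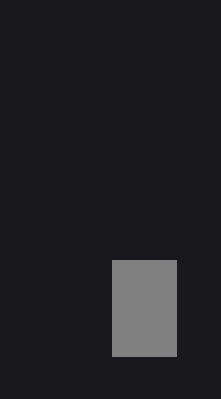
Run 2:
x0 = 112, y0 = 260, x1 = 176, y1 = 356, fill = 'gray'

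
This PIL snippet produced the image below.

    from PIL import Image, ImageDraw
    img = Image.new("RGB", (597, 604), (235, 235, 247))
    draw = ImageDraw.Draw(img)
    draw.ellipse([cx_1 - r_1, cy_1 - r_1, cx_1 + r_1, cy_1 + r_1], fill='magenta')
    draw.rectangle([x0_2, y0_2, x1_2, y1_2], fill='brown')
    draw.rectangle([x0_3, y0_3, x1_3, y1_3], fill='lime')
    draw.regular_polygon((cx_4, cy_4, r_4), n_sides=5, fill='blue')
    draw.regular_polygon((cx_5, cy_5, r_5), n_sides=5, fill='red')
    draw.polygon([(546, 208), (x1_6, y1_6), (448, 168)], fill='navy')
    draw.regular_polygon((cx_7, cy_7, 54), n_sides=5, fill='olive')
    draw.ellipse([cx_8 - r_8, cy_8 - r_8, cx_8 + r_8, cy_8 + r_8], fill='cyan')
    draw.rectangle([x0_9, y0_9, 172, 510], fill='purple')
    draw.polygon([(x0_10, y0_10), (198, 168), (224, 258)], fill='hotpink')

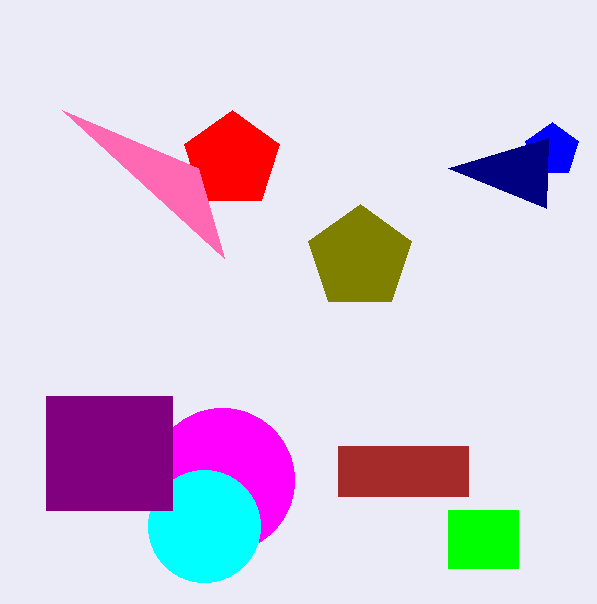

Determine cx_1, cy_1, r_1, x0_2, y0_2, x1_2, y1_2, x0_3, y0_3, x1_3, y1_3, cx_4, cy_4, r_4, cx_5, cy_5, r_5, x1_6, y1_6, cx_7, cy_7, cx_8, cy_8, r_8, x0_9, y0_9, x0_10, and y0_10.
cx_1 = 222
cy_1 = 480
r_1 = 72
x0_2 = 338
y0_2 = 446
x1_2 = 468
y1_2 = 496
x0_3 = 448
y0_3 = 510
x1_3 = 518
y1_3 = 568
cx_4 = 552
cy_4 = 150
r_4 = 28
cx_5 = 232
cy_5 = 160
r_5 = 50
x1_6 = 548
y1_6 = 138
cx_7 = 360
cy_7 = 258
cx_8 = 204
cy_8 = 526
r_8 = 56
x0_9 = 46
y0_9 = 396
x0_10 = 62
y0_10 = 110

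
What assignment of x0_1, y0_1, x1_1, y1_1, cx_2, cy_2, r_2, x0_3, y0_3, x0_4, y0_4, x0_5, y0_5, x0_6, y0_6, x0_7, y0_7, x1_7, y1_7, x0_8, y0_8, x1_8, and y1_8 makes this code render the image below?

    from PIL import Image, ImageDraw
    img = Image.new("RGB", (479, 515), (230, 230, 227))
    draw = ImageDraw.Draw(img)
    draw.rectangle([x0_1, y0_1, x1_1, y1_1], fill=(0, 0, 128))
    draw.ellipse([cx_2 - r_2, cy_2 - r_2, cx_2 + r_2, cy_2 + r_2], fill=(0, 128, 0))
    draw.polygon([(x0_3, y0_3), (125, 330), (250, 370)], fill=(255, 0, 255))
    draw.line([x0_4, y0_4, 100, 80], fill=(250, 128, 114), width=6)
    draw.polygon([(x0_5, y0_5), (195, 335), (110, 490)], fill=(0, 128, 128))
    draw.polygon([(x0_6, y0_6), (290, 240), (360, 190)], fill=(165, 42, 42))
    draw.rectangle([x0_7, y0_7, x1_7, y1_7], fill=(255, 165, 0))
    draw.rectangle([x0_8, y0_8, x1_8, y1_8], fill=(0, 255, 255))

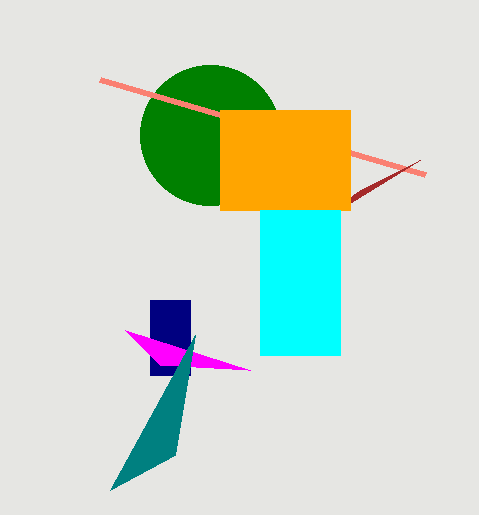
x0_1 = 150
y0_1 = 300
x1_1 = 190
y1_1 = 375
cx_2 = 210
cy_2 = 135
r_2 = 70
x0_3 = 160
y0_3 = 365
x0_4 = 425
y0_4 = 175
x0_5 = 175
y0_5 = 455
x0_6 = 420
y0_6 = 160
x0_7 = 220
y0_7 = 110
x1_7 = 350
y1_7 = 210
x0_8 = 260
y0_8 = 210
x1_8 = 340
y1_8 = 355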